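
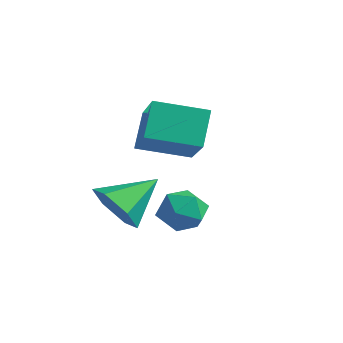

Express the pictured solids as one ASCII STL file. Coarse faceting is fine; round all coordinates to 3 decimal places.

solid 
facet normal -0.160 -0.845 -0.510
outer loop
vertex -1.757 1.538 -0.371
vertex -2.545 1.295 0.278
vertex -2.733 1.855 -0.59
endloop
endfacet
facet normal 0.367 0.773 -0.517
outer loop
vertex -1.757 1.538 -0.371
vertex -2.733 1.855 -0.59
vertex -2.255 2.825 1.202
endloop
endfacet
facet normal -0.161 -0.845 -0.510
outer loop
vertex -2.733 1.855 -0.59
vertex -2.545 1.295 0.278
vertex -3.522 1.613 0.06
endloop
endfacet
facet normal -0.500 0.810 -0.305
outer loop
vertex -2.733 1.855 -0.59
vertex -3.522 1.613 0.06
vertex -2.255 2.825 1.202
endloop
endfacet
facet normal -0.161 -0.845 -0.510
outer loop
vertex -3.522 1.613 0.06
vertex -2.545 1.295 0.278
vertex -3.334 1.053 0.928
endloop
endfacet
facet normal -0.795 0.416 0.441
outer loop
vertex -3.522 1.613 0.06
vertex -3.334 1.053 0.928
vertex -2.255 2.825 1.202
endloop
endfacet
facet normal -0.161 -0.845 -0.510
outer loop
vertex -3.334 1.053 0.928
vertex -2.545 1.295 0.278
vertex -2.357 0.735 1.146
endloop
endfacet
facet normal -0.222 -0.015 0.975
outer loop
vertex -3.334 1.053 0.928
vertex -2.357 0.735 1.146
vertex -2.255 2.825 1.202
endloop
endfacet
facet normal -0.160 -0.845 -0.510
outer loop
vertex -2.357 0.735 1.146
vertex -2.545 1.295 0.278
vertex -1.569 0.978 0.497
endloop
endfacet
facet normal 0.644 -0.052 0.763
outer loop
vertex -2.357 0.735 1.146
vertex -1.569 0.978 0.497
vertex -2.255 2.825 1.202
endloop
endfacet
facet normal -0.160 -0.845 -0.510
outer loop
vertex -1.569 0.978 0.497
vertex -2.545 1.295 0.278
vertex -1.757 1.538 -0.371
endloop
endfacet
facet normal 0.939 0.342 0.017
outer loop
vertex -1.569 0.978 0.497
vertex -1.757 1.538 -0.371
vertex -2.255 2.825 1.202
endloop
endfacet
facet normal -0.623 -0.747 0.231
outer loop
vertex -1.881 1.928 3.366
vertex -2.376 2.713 4.57
vertex -3.324 2.778 2.219
endloop
endfacet
facet normal 0.325 -0.516 -0.792
outer loop
vertex -2.164 4.167 1.79
vertex -1.881 1.928 3.366
vertex -3.324 2.778 2.219
endloop
endfacet
facet normal -0.623 -0.747 0.231
outer loop
vertex -3.324 2.778 2.219
vertex -2.376 2.713 4.57
vertex -3.819 3.563 3.423
endloop
endfacet
facet normal -0.711 0.419 -0.565
outer loop
vertex -3.819 3.563 3.423
vertex -2.164 4.167 1.79
vertex -3.324 2.778 2.219
endloop
endfacet
facet normal 0.711 -0.419 0.565
outer loop
vertex -1.881 1.928 3.366
vertex -1.216 4.102 4.141
vertex -2.376 2.713 4.57
endloop
endfacet
facet normal 0.325 -0.516 -0.792
outer loop
vertex -0.721 3.317 2.937
vertex -1.881 1.928 3.366
vertex -2.164 4.167 1.79
endloop
endfacet
facet normal 0.711 -0.419 0.565
outer loop
vertex -0.721 3.317 2.937
vertex -1.216 4.102 4.141
vertex -1.881 1.928 3.366
endloop
endfacet
facet normal -0.325 0.516 0.792
outer loop
vertex -2.376 2.713 4.57
vertex -1.216 4.102 4.141
vertex -3.819 3.563 3.423
endloop
endfacet
facet normal -0.711 0.419 -0.565
outer loop
vertex -2.659 4.952 2.994
vertex -2.164 4.167 1.79
vertex -3.819 3.563 3.423
endloop
endfacet
facet normal -0.325 0.516 0.792
outer loop
vertex -3.819 3.563 3.423
vertex -1.216 4.102 4.141
vertex -2.659 4.952 2.994
endloop
endfacet
facet normal 0.623 0.747 -0.231
outer loop
vertex -2.659 4.952 2.994
vertex -0.721 3.317 2.937
vertex -2.164 4.167 1.79
endloop
endfacet
facet normal 0.623 0.747 -0.231
outer loop
vertex -1.216 4.102 4.141
vertex -0.721 3.317 2.937
vertex -2.659 4.952 2.994
endloop
endfacet
facet normal -0.790 0.572 0.221
outer loop
vertex -0.317 2.356 0.734
vertex -0.712 1.664 1.115
vertex -0.193 2.195 1.593
endloop
endfacet
facet normal -0.191 0.959 0.207
outer loop
vertex -0.317 2.356 0.734
vertex -0.193 2.195 1.593
vertex 0.488 2.44 1.087
endloop
endfacet
facet normal 0.100 0.892 -0.441
outer loop
vertex -0.317 2.356 0.734
vertex 0.488 2.44 1.087
vertex 0.391 2.06 0.296
endloop
endfacet
facet normal -0.318 0.463 -0.827
outer loop
vertex -0.317 2.356 0.734
vertex 0.391 2.06 0.296
vertex -0.351 1.58 0.313
endloop
endfacet
facet normal -0.869 0.265 -0.419
outer loop
vertex -0.317 2.356 0.734
vertex -0.351 1.58 0.313
vertex -0.712 1.664 1.115
endloop
endfacet
facet normal 0.262 0.682 0.683
outer loop
vertex 0.488 2.44 1.087
vertex -0.193 2.195 1.593
vertex 0.591 1.8 1.687
endloop
endfacet
facet normal -0.707 0.056 0.705
outer loop
vertex -0.193 2.195 1.593
vertex -0.712 1.664 1.115
vertex -0.151 1.32 1.704
endloop
endfacet
facet normal -0.834 -0.443 -0.329
outer loop
vertex -0.712 1.664 1.115
vertex -0.351 1.58 0.313
vertex -0.248 0.94 0.913
endloop
endfacet
facet normal 0.057 -0.123 -0.991
outer loop
vertex -0.351 1.58 0.313
vertex 0.391 2.06 0.296
vertex 0.433 1.185 0.407
endloop
endfacet
facet normal 0.734 0.572 -0.365
outer loop
vertex 0.391 2.06 0.296
vertex 0.488 2.44 1.087
vertex 0.952 1.716 0.885
endloop
endfacet
facet normal 0.318 -0.463 0.827
outer loop
vertex 0.557 1.024 1.266
vertex 0.591 1.8 1.687
vertex -0.151 1.32 1.704
endloop
endfacet
facet normal -0.100 -0.892 0.441
outer loop
vertex 0.557 1.024 1.266
vertex -0.151 1.32 1.704
vertex -0.248 0.94 0.913
endloop
endfacet
facet normal 0.191 -0.959 -0.207
outer loop
vertex 0.557 1.024 1.266
vertex -0.248 0.94 0.913
vertex 0.433 1.185 0.407
endloop
endfacet
facet normal 0.790 -0.572 -0.221
outer loop
vertex 0.557 1.024 1.266
vertex 0.433 1.185 0.407
vertex 0.952 1.716 0.885
endloop
endfacet
facet normal 0.869 -0.265 0.419
outer loop
vertex 0.557 1.024 1.266
vertex 0.952 1.716 0.885
vertex 0.591 1.8 1.687
endloop
endfacet
facet normal -0.057 0.123 0.991
outer loop
vertex -0.151 1.32 1.704
vertex 0.591 1.8 1.687
vertex -0.193 2.195 1.593
endloop
endfacet
facet normal -0.734 -0.572 0.365
outer loop
vertex -0.248 0.94 0.913
vertex -0.151 1.32 1.704
vertex -0.712 1.664 1.115
endloop
endfacet
facet normal -0.262 -0.682 -0.683
outer loop
vertex 0.433 1.185 0.407
vertex -0.248 0.94 0.913
vertex -0.351 1.58 0.313
endloop
endfacet
facet normal 0.707 -0.056 -0.705
outer loop
vertex 0.952 1.716 0.885
vertex 0.433 1.185 0.407
vertex 0.391 2.06 0.296
endloop
endfacet
facet normal 0.834 0.443 0.329
outer loop
vertex 0.591 1.8 1.687
vertex 0.952 1.716 0.885
vertex 0.488 2.44 1.087
endloop
endfacet

endsolid


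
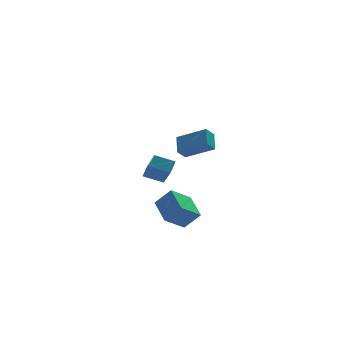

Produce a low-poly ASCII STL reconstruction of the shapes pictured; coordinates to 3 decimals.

solid 
facet normal -0.858 0.380 0.345
outer loop
vertex -3.31 2.805 -2.552
vertex -2.854 3.348 -2.015
vertex -3.271 4.223 -4.018
endloop
endfacet
facet normal -0.512 -0.610 -0.604
outer loop
vertex -2.206 3.752 -4.445
vertex -3.31 2.805 -2.552
vertex -3.271 4.223 -4.018
endloop
endfacet
facet normal -0.858 0.380 0.345
outer loop
vertex -3.271 4.223 -4.018
vertex -2.854 3.348 -2.015
vertex -2.814 4.766 -3.48
endloop
endfacet
facet normal 0.019 0.695 -0.718
outer loop
vertex -2.814 4.766 -3.48
vertex -2.206 3.752 -4.445
vertex -3.271 4.223 -4.018
endloop
endfacet
facet normal -0.019 -0.695 0.719
outer loop
vertex -3.31 2.805 -2.552
vertex -1.789 2.877 -2.442
vertex -2.854 3.348 -2.015
endloop
endfacet
facet normal -0.513 -0.610 -0.604
outer loop
vertex -2.246 2.334 -2.98
vertex -3.31 2.805 -2.552
vertex -2.206 3.752 -4.445
endloop
endfacet
facet normal -0.019 -0.696 0.718
outer loop
vertex -2.246 2.334 -2.98
vertex -1.789 2.877 -2.442
vertex -3.31 2.805 -2.552
endloop
endfacet
facet normal 0.512 0.610 0.605
outer loop
vertex -2.854 3.348 -2.015
vertex -1.789 2.877 -2.442
vertex -2.814 4.766 -3.48
endloop
endfacet
facet normal 0.019 0.695 -0.719
outer loop
vertex -1.75 4.295 -3.908
vertex -2.206 3.752 -4.445
vertex -2.814 4.766 -3.48
endloop
endfacet
facet normal 0.513 0.610 0.604
outer loop
vertex -2.814 4.766 -3.48
vertex -1.789 2.877 -2.442
vertex -1.75 4.295 -3.908
endloop
endfacet
facet normal 0.858 -0.380 -0.345
outer loop
vertex -1.75 4.295 -3.908
vertex -2.246 2.334 -2.98
vertex -2.206 3.752 -4.445
endloop
endfacet
facet normal 0.858 -0.380 -0.345
outer loop
vertex -1.789 2.877 -2.442
vertex -2.246 2.334 -2.98
vertex -1.75 4.295 -3.908
endloop
endfacet
facet normal -0.642 -0.288 0.711
outer loop
vertex -1.362 -1.295 0.828
vertex -1.103 -0.348 1.445
vertex -2.697 -0.385 -0.009
endloop
endfacet
facet normal -0.223 -0.817 -0.532
outer loop
vertex -2.177 -0.152 -0.585
vertex -1.362 -1.295 0.828
vertex -2.697 -0.385 -0.009
endloop
endfacet
facet normal -0.642 -0.287 0.711
outer loop
vertex -2.697 -0.385 -0.009
vertex -1.103 -0.348 1.445
vertex -2.438 0.563 0.608
endloop
endfacet
facet normal -0.734 0.500 -0.460
outer loop
vertex -2.438 0.563 0.608
vertex -2.177 -0.152 -0.585
vertex -2.697 -0.385 -0.009
endloop
endfacet
facet normal 0.734 -0.500 0.460
outer loop
vertex -1.362 -1.295 0.828
vertex -0.583 -0.115 0.869
vertex -1.103 -0.348 1.445
endloop
endfacet
facet normal -0.224 -0.817 -0.531
outer loop
vertex -0.842 -1.063 0.252
vertex -1.362 -1.295 0.828
vertex -2.177 -0.152 -0.585
endloop
endfacet
facet normal 0.733 -0.500 0.461
outer loop
vertex -0.842 -1.063 0.252
vertex -0.583 -0.115 0.869
vertex -1.362 -1.295 0.828
endloop
endfacet
facet normal 0.224 0.817 0.532
outer loop
vertex -1.103 -0.348 1.445
vertex -0.583 -0.115 0.869
vertex -2.438 0.563 0.608
endloop
endfacet
facet normal -0.733 0.500 -0.460
outer loop
vertex -1.918 0.795 0.032
vertex -2.177 -0.152 -0.585
vertex -2.438 0.563 0.608
endloop
endfacet
facet normal 0.224 0.817 0.531
outer loop
vertex -2.438 0.563 0.608
vertex -0.583 -0.115 0.869
vertex -1.918 0.795 0.032
endloop
endfacet
facet normal 0.642 0.288 -0.711
outer loop
vertex -1.918 0.795 0.032
vertex -0.842 -1.063 0.252
vertex -2.177 -0.152 -0.585
endloop
endfacet
facet normal 0.642 0.287 -0.711
outer loop
vertex -0.583 -0.115 0.869
vertex -0.842 -1.063 0.252
vertex -1.918 0.795 0.032
endloop
endfacet
facet normal -0.767 -0.233 0.598
outer loop
vertex -3.625 -4.104 -2.122
vertex -3.693 -2.578 -1.614
vertex -4.425 -3.834 -3.043
endloop
endfacet
facet normal 0.043 -0.948 -0.315
outer loop
vertex -3.267 -3.482 -3.946
vertex -3.625 -4.104 -2.122
vertex -4.425 -3.834 -3.043
endloop
endfacet
facet normal -0.767 -0.233 0.598
outer loop
vertex -4.425 -3.834 -3.043
vertex -3.693 -2.578 -1.614
vertex -4.493 -2.308 -2.535
endloop
endfacet
facet normal -0.640 0.217 -0.737
outer loop
vertex -4.493 -2.308 -2.535
vertex -3.267 -3.482 -3.946
vertex -4.425 -3.834 -3.043
endloop
endfacet
facet normal 0.640 -0.217 0.737
outer loop
vertex -3.625 -4.104 -2.122
vertex -2.535 -2.226 -2.517
vertex -3.693 -2.578 -1.614
endloop
endfacet
facet normal 0.043 -0.948 -0.315
outer loop
vertex -2.467 -3.752 -3.025
vertex -3.625 -4.104 -2.122
vertex -3.267 -3.482 -3.946
endloop
endfacet
facet normal 0.640 -0.217 0.737
outer loop
vertex -2.467 -3.752 -3.025
vertex -2.535 -2.226 -2.517
vertex -3.625 -4.104 -2.122
endloop
endfacet
facet normal -0.043 0.948 0.315
outer loop
vertex -3.693 -2.578 -1.614
vertex -2.535 -2.226 -2.517
vertex -4.493 -2.308 -2.535
endloop
endfacet
facet normal -0.640 0.217 -0.737
outer loop
vertex -3.335 -1.956 -3.438
vertex -3.267 -3.482 -3.946
vertex -4.493 -2.308 -2.535
endloop
endfacet
facet normal -0.043 0.948 0.315
outer loop
vertex -4.493 -2.308 -2.535
vertex -2.535 -2.226 -2.517
vertex -3.335 -1.956 -3.438
endloop
endfacet
facet normal 0.767 0.233 -0.598
outer loop
vertex -3.335 -1.956 -3.438
vertex -2.467 -3.752 -3.025
vertex -3.267 -3.482 -3.946
endloop
endfacet
facet normal 0.767 0.233 -0.598
outer loop
vertex -2.535 -2.226 -2.517
vertex -2.467 -3.752 -3.025
vertex -3.335 -1.956 -3.438
endloop
endfacet

endsolid


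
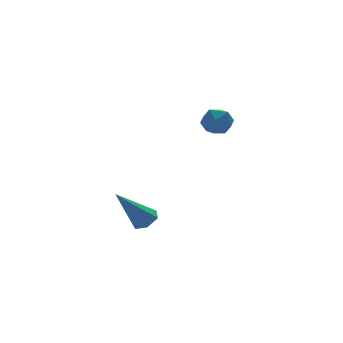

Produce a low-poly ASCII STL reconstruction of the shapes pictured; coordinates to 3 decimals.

solid 
facet normal 0.620 -0.006 -0.784
outer loop
vertex -1.576 -3.236 -2.083
vertex -2.075 -3.307 -2.477
vertex -1.872 -2.721 -2.321
endloop
endfacet
facet normal 0.455 0.576 0.679
outer loop
vertex -1.576 -3.236 -2.083
vertex -1.872 -2.721 -2.321
vertex -3.385 -3.293 -0.823
endloop
endfacet
facet normal 0.620 -0.006 -0.784
outer loop
vertex -1.872 -2.721 -2.321
vertex -2.075 -3.307 -2.477
vertex -2.371 -2.792 -2.715
endloop
endfacet
facet normal -0.238 0.963 0.128
outer loop
vertex -1.872 -2.721 -2.321
vertex -2.371 -2.792 -2.715
vertex -3.385 -3.293 -0.823
endloop
endfacet
facet normal 0.621 -0.005 -0.784
outer loop
vertex -2.371 -2.792 -2.715
vertex -2.075 -3.307 -2.477
vertex -2.574 -3.378 -2.872
endloop
endfacet
facet normal -0.851 0.389 -0.353
outer loop
vertex -2.371 -2.792 -2.715
vertex -2.574 -3.378 -2.872
vertex -3.385 -3.293 -0.823
endloop
endfacet
facet normal 0.621 -0.008 -0.784
outer loop
vertex -2.574 -3.378 -2.872
vertex -2.075 -3.307 -2.477
vertex -2.279 -3.893 -2.633
endloop
endfacet
facet normal -0.771 -0.572 -0.281
outer loop
vertex -2.574 -3.378 -2.872
vertex -2.279 -3.893 -2.633
vertex -3.385 -3.293 -0.823
endloop
endfacet
facet normal 0.620 -0.007 -0.784
outer loop
vertex -2.279 -3.893 -2.633
vertex -2.075 -3.307 -2.477
vertex -1.78 -3.822 -2.239
endloop
endfacet
facet normal -0.077 -0.960 0.271
outer loop
vertex -2.279 -3.893 -2.633
vertex -1.78 -3.822 -2.239
vertex -3.385 -3.293 -0.823
endloop
endfacet
facet normal 0.620 -0.007 -0.784
outer loop
vertex -1.78 -3.822 -2.239
vertex -2.075 -3.307 -2.477
vertex -1.576 -3.236 -2.083
endloop
endfacet
facet normal 0.535 -0.386 0.751
outer loop
vertex -1.78 -3.822 -2.239
vertex -1.576 -3.236 -2.083
vertex -3.385 -3.293 -0.823
endloop
endfacet
facet normal 0.226 0.137 0.964
outer loop
vertex 3.193 0.579 1.684
vertex 2.48 0.236 1.9
vertex 3.149 -0.23 1.809
endloop
endfacet
facet normal 0.818 0.044 0.574
outer loop
vertex 3.193 0.579 1.684
vertex 3.149 -0.23 1.809
vertex 3.578 0.064 1.175
endloop
endfacet
facet normal 0.832 0.551 0.072
outer loop
vertex 3.193 0.579 1.684
vertex 3.578 0.064 1.175
vertex 3.175 0.712 0.874
endloop
endfacet
facet normal 0.249 0.956 0.152
outer loop
vertex 3.193 0.579 1.684
vertex 3.175 0.712 0.874
vertex 2.496 0.818 1.323
endloop
endfacet
facet normal -0.124 0.700 0.703
outer loop
vertex 3.193 0.579 1.684
vertex 2.496 0.818 1.323
vertex 2.48 0.236 1.9
endloop
endfacet
facet normal 0.770 -0.588 0.248
outer loop
vertex 3.578 0.064 1.175
vertex 3.149 -0.23 1.809
vertex 3.104 -0.598 1.077
endloop
endfacet
facet normal -0.185 -0.438 0.880
outer loop
vertex 3.149 -0.23 1.809
vertex 2.48 0.236 1.9
vertex 2.425 -0.492 1.526
endloop
endfacet
facet normal -0.754 0.473 0.456
outer loop
vertex 2.48 0.236 1.9
vertex 2.496 0.818 1.323
vertex 2.022 0.156 1.225
endloop
endfacet
facet normal -0.150 0.887 -0.437
outer loop
vertex 2.496 0.818 1.323
vertex 3.175 0.712 0.874
vertex 2.451 0.45 0.591
endloop
endfacet
facet normal 0.792 0.230 -0.565
outer loop
vertex 3.175 0.712 0.874
vertex 3.578 0.064 1.175
vertex 3.12 -0.016 0.5
endloop
endfacet
facet normal -0.249 -0.956 -0.152
outer loop
vertex 2.407 -0.359 0.716
vertex 3.104 -0.598 1.077
vertex 2.425 -0.492 1.526
endloop
endfacet
facet normal -0.832 -0.551 -0.072
outer loop
vertex 2.407 -0.359 0.716
vertex 2.425 -0.492 1.526
vertex 2.022 0.156 1.225
endloop
endfacet
facet normal -0.818 -0.044 -0.574
outer loop
vertex 2.407 -0.359 0.716
vertex 2.022 0.156 1.225
vertex 2.451 0.45 0.591
endloop
endfacet
facet normal -0.226 -0.137 -0.964
outer loop
vertex 2.407 -0.359 0.716
vertex 2.451 0.45 0.591
vertex 3.12 -0.016 0.5
endloop
endfacet
facet normal 0.124 -0.700 -0.703
outer loop
vertex 2.407 -0.359 0.716
vertex 3.12 -0.016 0.5
vertex 3.104 -0.598 1.077
endloop
endfacet
facet normal 0.150 -0.887 0.437
outer loop
vertex 2.425 -0.492 1.526
vertex 3.104 -0.598 1.077
vertex 3.149 -0.23 1.809
endloop
endfacet
facet normal -0.792 -0.230 0.565
outer loop
vertex 2.022 0.156 1.225
vertex 2.425 -0.492 1.526
vertex 2.48 0.236 1.9
endloop
endfacet
facet normal -0.770 0.588 -0.248
outer loop
vertex 2.451 0.45 0.591
vertex 2.022 0.156 1.225
vertex 2.496 0.818 1.323
endloop
endfacet
facet normal 0.185 0.438 -0.880
outer loop
vertex 3.12 -0.016 0.5
vertex 2.451 0.45 0.591
vertex 3.175 0.712 0.874
endloop
endfacet
facet normal 0.754 -0.473 -0.456
outer loop
vertex 3.104 -0.598 1.077
vertex 3.12 -0.016 0.5
vertex 3.578 0.064 1.175
endloop
endfacet

endsolid


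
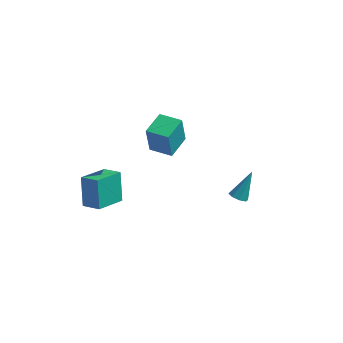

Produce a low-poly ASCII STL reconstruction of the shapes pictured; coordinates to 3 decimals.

solid 
facet normal -0.897 0.295 -0.328
outer loop
vertex -5.068 -1.92 2.251
vertex -4.317 -0.323 1.634
vertex -4.722 -2.729 0.578
endloop
endfacet
facet normal -0.402 -0.854 0.330
outer loop
vertex -3.663 -3.077 0.966
vertex -5.068 -1.92 2.251
vertex -4.722 -2.729 0.578
endloop
endfacet
facet normal -0.897 0.295 -0.329
outer loop
vertex -4.722 -2.729 0.578
vertex -4.317 -0.323 1.634
vertex -3.97 -1.132 -0.039
endloop
endfacet
facet normal 0.183 -0.428 -0.885
outer loop
vertex -3.97 -1.132 -0.039
vertex -3.663 -3.077 0.966
vertex -4.722 -2.729 0.578
endloop
endfacet
facet normal -0.184 0.428 0.885
outer loop
vertex -5.068 -1.92 2.251
vertex -3.258 -0.671 2.022
vertex -4.317 -0.323 1.634
endloop
endfacet
facet normal -0.402 -0.854 0.330
outer loop
vertex -4.01 -2.268 2.639
vertex -5.068 -1.92 2.251
vertex -3.663 -3.077 0.966
endloop
endfacet
facet normal -0.184 0.428 0.885
outer loop
vertex -4.01 -2.268 2.639
vertex -3.258 -0.671 2.022
vertex -5.068 -1.92 2.251
endloop
endfacet
facet normal 0.402 0.854 -0.330
outer loop
vertex -4.317 -0.323 1.634
vertex -3.258 -0.671 2.022
vertex -3.97 -1.132 -0.039
endloop
endfacet
facet normal 0.184 -0.428 -0.885
outer loop
vertex -2.912 -1.48 0.349
vertex -3.663 -3.077 0.966
vertex -3.97 -1.132 -0.039
endloop
endfacet
facet normal 0.402 0.854 -0.330
outer loop
vertex -3.97 -1.132 -0.039
vertex -3.258 -0.671 2.022
vertex -2.912 -1.48 0.349
endloop
endfacet
facet normal 0.897 -0.295 0.329
outer loop
vertex -2.912 -1.48 0.349
vertex -4.01 -2.268 2.639
vertex -3.663 -3.077 0.966
endloop
endfacet
facet normal 0.897 -0.296 0.328
outer loop
vertex -3.258 -0.671 2.022
vertex -4.01 -2.268 2.639
vertex -2.912 -1.48 0.349
endloop
endfacet
facet normal -0.268 -0.513 -0.815
outer loop
vertex 4.03 -1.669 2.659
vertex 3.54 -1.399 2.65
vertex 4.046 -1.309 2.427
endloop
endfacet
facet normal 0.999 -0.026 0.028
outer loop
vertex 4.03 -1.669 2.659
vertex 4.046 -1.309 2.427
vertex 4.02 -0.481 4.11
endloop
endfacet
facet normal -0.268 -0.513 -0.815
outer loop
vertex 4.046 -1.309 2.427
vertex 3.54 -1.399 2.65
vertex 3.765 -1.002 2.326
endloop
endfacet
facet normal 0.752 0.596 -0.282
outer loop
vertex 4.046 -1.309 2.427
vertex 3.765 -1.002 2.326
vertex 4.02 -0.481 4.11
endloop
endfacet
facet normal -0.269 -0.513 -0.815
outer loop
vertex 3.765 -1.002 2.326
vertex 3.54 -1.399 2.65
vertex 3.353 -0.927 2.415
endloop
endfacet
facet normal 0.110 0.950 -0.293
outer loop
vertex 3.765 -1.002 2.326
vertex 3.353 -0.927 2.415
vertex 4.02 -0.481 4.11
endloop
endfacet
facet normal -0.267 -0.512 -0.816
outer loop
vertex 3.353 -0.927 2.415
vertex 3.54 -1.399 2.65
vertex 3.05 -1.129 2.641
endloop
endfacet
facet normal -0.555 0.832 -0.001
outer loop
vertex 3.353 -0.927 2.415
vertex 3.05 -1.129 2.641
vertex 4.02 -0.481 4.11
endloop
endfacet
facet normal -0.268 -0.513 -0.815
outer loop
vertex 3.05 -1.129 2.641
vertex 3.54 -1.399 2.65
vertex 3.034 -1.489 2.873
endloop
endfacet
facet normal -0.850 0.311 0.424
outer loop
vertex 3.05 -1.129 2.641
vertex 3.034 -1.489 2.873
vertex 4.02 -0.481 4.11
endloop
endfacet
facet normal -0.268 -0.512 -0.816
outer loop
vertex 3.034 -1.489 2.873
vertex 3.54 -1.399 2.65
vertex 3.315 -1.797 2.974
endloop
endfacet
facet normal -0.604 -0.310 0.734
outer loop
vertex 3.034 -1.489 2.873
vertex 3.315 -1.797 2.974
vertex 4.02 -0.481 4.11
endloop
endfacet
facet normal -0.266 -0.514 -0.816
outer loop
vertex 3.315 -1.797 2.974
vertex 3.54 -1.399 2.65
vertex 3.728 -1.871 2.886
endloop
endfacet
facet normal 0.040 -0.665 0.746
outer loop
vertex 3.315 -1.797 2.974
vertex 3.728 -1.871 2.886
vertex 4.02 -0.481 4.11
endloop
endfacet
facet normal -0.268 -0.514 -0.815
outer loop
vertex 3.728 -1.871 2.886
vertex 3.54 -1.399 2.65
vertex 4.03 -1.669 2.659
endloop
endfacet
facet normal 0.705 -0.546 0.452
outer loop
vertex 3.728 -1.871 2.886
vertex 4.03 -1.669 2.659
vertex 4.02 -0.481 4.11
endloop
endfacet
facet normal -0.977 0.200 -0.068
outer loop
vertex -2.869 2.636 2.686
vertex -2.559 4.207 2.853
vertex -2.709 2.797 0.87
endloop
endfacet
facet normal -0.192 -0.976 -0.103
outer loop
vertex -1.321 2.513 0.967
vertex -2.869 2.636 2.686
vertex -2.709 2.797 0.87
endloop
endfacet
facet normal -0.977 0.200 -0.068
outer loop
vertex -2.709 2.797 0.87
vertex -2.559 4.207 2.853
vertex -2.399 4.368 1.037
endloop
endfacet
facet normal 0.087 0.088 -0.992
outer loop
vertex -2.399 4.368 1.037
vertex -1.321 2.513 0.967
vertex -2.709 2.797 0.87
endloop
endfacet
facet normal -0.087 -0.088 0.992
outer loop
vertex -2.869 2.636 2.686
vertex -1.171 3.923 2.95
vertex -2.559 4.207 2.853
endloop
endfacet
facet normal -0.192 -0.976 -0.103
outer loop
vertex -1.481 2.352 2.783
vertex -2.869 2.636 2.686
vertex -1.321 2.513 0.967
endloop
endfacet
facet normal -0.087 -0.088 0.992
outer loop
vertex -1.481 2.352 2.783
vertex -1.171 3.923 2.95
vertex -2.869 2.636 2.686
endloop
endfacet
facet normal 0.192 0.976 0.103
outer loop
vertex -2.559 4.207 2.853
vertex -1.171 3.923 2.95
vertex -2.399 4.368 1.037
endloop
endfacet
facet normal 0.087 0.088 -0.992
outer loop
vertex -1.011 4.084 1.134
vertex -1.321 2.513 0.967
vertex -2.399 4.368 1.037
endloop
endfacet
facet normal 0.192 0.976 0.103
outer loop
vertex -2.399 4.368 1.037
vertex -1.171 3.923 2.95
vertex -1.011 4.084 1.134
endloop
endfacet
facet normal 0.977 -0.200 0.068
outer loop
vertex -1.011 4.084 1.134
vertex -1.481 2.352 2.783
vertex -1.321 2.513 0.967
endloop
endfacet
facet normal 0.977 -0.200 0.068
outer loop
vertex -1.171 3.923 2.95
vertex -1.481 2.352 2.783
vertex -1.011 4.084 1.134
endloop
endfacet

endsolid


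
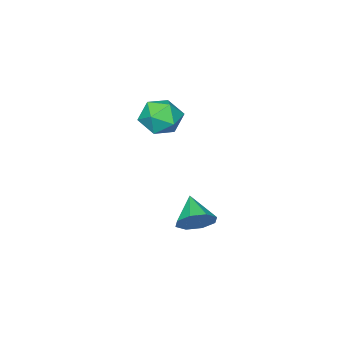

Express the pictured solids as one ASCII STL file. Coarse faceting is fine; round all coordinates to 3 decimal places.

solid 
facet normal 0.478 0.700 -0.531
outer loop
vertex 0.572 -0.624 -2.079
vertex 0.021 -0.029 -1.79
vertex 0.777 -0.341 -1.521
endloop
endfacet
facet normal 0.486 -0.838 0.246
outer loop
vertex 0.572 -0.624 -2.079
vertex 0.777 -0.341 -1.521
vertex -0.661 -1.031 -1.03
endloop
endfacet
facet normal 0.478 0.700 -0.531
outer loop
vertex 0.777 -0.341 -1.521
vertex 0.021 -0.029 -1.79
vertex 0.539 0.125 -1.121
endloop
endfacet
facet normal 0.468 -0.425 0.774
outer loop
vertex 0.777 -0.341 -1.521
vertex 0.539 0.125 -1.121
vertex -0.661 -1.031 -1.03
endloop
endfacet
facet normal 0.477 0.700 -0.531
outer loop
vertex 0.539 0.125 -1.121
vertex 0.021 -0.029 -1.79
vertex -0.001 0.5 -1.112
endloop
endfacet
facet normal 0.041 0.036 0.999
outer loop
vertex 0.539 0.125 -1.121
vertex -0.001 0.5 -1.112
vertex -0.661 -1.031 -1.03
endloop
endfacet
facet normal 0.477 0.701 -0.531
outer loop
vertex -0.001 0.5 -1.112
vertex 0.021 -0.029 -1.79
vertex -0.529 0.565 -1.5
endloop
endfacet
facet normal -0.546 0.278 0.790
outer loop
vertex -0.001 0.5 -1.112
vertex -0.529 0.565 -1.5
vertex -0.661 -1.031 -1.03
endloop
endfacet
facet normal 0.477 0.701 -0.531
outer loop
vertex -0.529 0.565 -1.5
vertex 0.021 -0.029 -1.79
vertex -0.734 0.282 -2.058
endloop
endfacet
facet normal -0.950 0.158 0.269
outer loop
vertex -0.529 0.565 -1.5
vertex -0.734 0.282 -2.058
vertex -0.661 -1.031 -1.03
endloop
endfacet
facet normal 0.477 0.701 -0.531
outer loop
vertex -0.734 0.282 -2.058
vertex 0.021 -0.029 -1.79
vertex -0.497 -0.183 -2.459
endloop
endfacet
facet normal -0.933 -0.253 -0.257
outer loop
vertex -0.734 0.282 -2.058
vertex -0.497 -0.183 -2.459
vertex -0.661 -1.031 -1.03
endloop
endfacet
facet normal 0.477 0.700 -0.531
outer loop
vertex -0.497 -0.183 -2.459
vertex 0.021 -0.029 -1.79
vertex 0.044 -0.558 -2.467
endloop
endfacet
facet normal -0.504 -0.716 -0.483
outer loop
vertex -0.497 -0.183 -2.459
vertex 0.044 -0.558 -2.467
vertex -0.661 -1.031 -1.03
endloop
endfacet
facet normal 0.478 0.700 -0.531
outer loop
vertex 0.044 -0.558 -2.467
vertex 0.021 -0.029 -1.79
vertex 0.572 -0.624 -2.079
endloop
endfacet
facet normal 0.082 -0.958 -0.275
outer loop
vertex 0.044 -0.558 -2.467
vertex 0.572 -0.624 -2.079
vertex -0.661 -1.031 -1.03
endloop
endfacet
facet normal 0.414 0.705 0.575
outer loop
vertex 0.042 -1.213 3.297
vertex -0.237 -1.702 4.097
vertex 0.634 -1.883 3.692
endloop
endfacet
facet normal 0.762 0.646 -0.045
outer loop
vertex 0.042 -1.213 3.297
vertex 0.634 -1.883 3.692
vertex 0.532 -1.831 2.721
endloop
endfacet
facet normal 0.294 0.766 -0.572
outer loop
vertex 0.042 -1.213 3.297
vertex 0.532 -1.831 2.721
vertex -0.402 -1.618 2.526
endloop
endfacet
facet normal -0.341 0.899 -0.275
outer loop
vertex 0.042 -1.213 3.297
vertex -0.402 -1.618 2.526
vertex -0.877 -1.538 3.376
endloop
endfacet
facet normal -0.267 0.861 0.433
outer loop
vertex 0.042 -1.213 3.297
vertex -0.877 -1.538 3.376
vertex -0.237 -1.702 4.097
endloop
endfacet
facet normal 0.994 -0.025 -0.106
outer loop
vertex 0.532 -1.831 2.721
vertex 0.634 -1.883 3.692
vertex 0.557 -2.702 3.164
endloop
endfacet
facet normal 0.432 0.069 0.899
outer loop
vertex 0.634 -1.883 3.692
vertex -0.237 -1.702 4.097
vertex 0.082 -2.622 4.014
endloop
endfacet
facet normal -0.671 0.321 0.669
outer loop
vertex -0.237 -1.702 4.097
vertex -0.877 -1.538 3.376
vertex -0.852 -2.409 3.819
endloop
endfacet
facet normal -0.791 0.382 -0.478
outer loop
vertex -0.877 -1.538 3.376
vertex -0.402 -1.618 2.526
vertex -0.954 -2.357 2.848
endloop
endfacet
facet normal 0.238 0.169 -0.956
outer loop
vertex -0.402 -1.618 2.526
vertex 0.532 -1.831 2.721
vertex -0.083 -2.538 2.443
endloop
endfacet
facet normal 0.341 -0.899 0.275
outer loop
vertex -0.362 -3.027 3.243
vertex 0.557 -2.702 3.164
vertex 0.082 -2.622 4.014
endloop
endfacet
facet normal -0.294 -0.766 0.572
outer loop
vertex -0.362 -3.027 3.243
vertex 0.082 -2.622 4.014
vertex -0.852 -2.409 3.819
endloop
endfacet
facet normal -0.762 -0.646 0.045
outer loop
vertex -0.362 -3.027 3.243
vertex -0.852 -2.409 3.819
vertex -0.954 -2.357 2.848
endloop
endfacet
facet normal -0.414 -0.705 -0.575
outer loop
vertex -0.362 -3.027 3.243
vertex -0.954 -2.357 2.848
vertex -0.083 -2.538 2.443
endloop
endfacet
facet normal 0.267 -0.861 -0.433
outer loop
vertex -0.362 -3.027 3.243
vertex -0.083 -2.538 2.443
vertex 0.557 -2.702 3.164
endloop
endfacet
facet normal 0.791 -0.382 0.478
outer loop
vertex 0.082 -2.622 4.014
vertex 0.557 -2.702 3.164
vertex 0.634 -1.883 3.692
endloop
endfacet
facet normal -0.238 -0.169 0.956
outer loop
vertex -0.852 -2.409 3.819
vertex 0.082 -2.622 4.014
vertex -0.237 -1.702 4.097
endloop
endfacet
facet normal -0.994 0.025 0.106
outer loop
vertex -0.954 -2.357 2.848
vertex -0.852 -2.409 3.819
vertex -0.877 -1.538 3.376
endloop
endfacet
facet normal -0.432 -0.069 -0.899
outer loop
vertex -0.083 -2.538 2.443
vertex -0.954 -2.357 2.848
vertex -0.402 -1.618 2.526
endloop
endfacet
facet normal 0.671 -0.321 -0.669
outer loop
vertex 0.557 -2.702 3.164
vertex -0.083 -2.538 2.443
vertex 0.532 -1.831 2.721
endloop
endfacet

endsolid


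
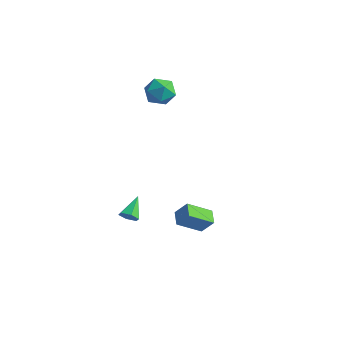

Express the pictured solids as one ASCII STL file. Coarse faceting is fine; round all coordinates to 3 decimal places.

solid 
facet normal 0.275 -0.816 -0.508
outer loop
vertex -0.673 -3.04 -3.576
vertex -0.999 -2.877 -4.014
vertex -0.454 -2.71 -3.987
endloop
endfacet
facet normal 0.739 0.275 0.615
outer loop
vertex -0.673 -3.04 -3.576
vertex -0.454 -2.71 -3.987
vertex -1.381 -1.743 -3.306
endloop
endfacet
facet normal 0.275 -0.815 -0.511
outer loop
vertex -0.454 -2.71 -3.987
vertex -0.999 -2.877 -4.014
vertex -0.78 -2.546 -4.424
endloop
endfacet
facet normal 0.636 0.747 -0.194
outer loop
vertex -0.454 -2.71 -3.987
vertex -0.78 -2.546 -4.424
vertex -1.381 -1.743 -3.306
endloop
endfacet
facet normal 0.276 -0.815 -0.510
outer loop
vertex -0.78 -2.546 -4.424
vertex -0.999 -2.877 -4.014
vertex -1.325 -2.713 -4.452
endloop
endfacet
facet normal -0.195 0.744 -0.639
outer loop
vertex -0.78 -2.546 -4.424
vertex -1.325 -2.713 -4.452
vertex -1.381 -1.743 -3.306
endloop
endfacet
facet normal 0.275 -0.815 -0.510
outer loop
vertex -1.325 -2.713 -4.452
vertex -0.999 -2.877 -4.014
vertex -1.543 -3.043 -4.042
endloop
endfacet
facet normal -0.923 0.270 -0.274
outer loop
vertex -1.325 -2.713 -4.452
vertex -1.543 -3.043 -4.042
vertex -1.381 -1.743 -3.306
endloop
endfacet
facet normal 0.275 -0.815 -0.510
outer loop
vertex -1.543 -3.043 -4.042
vertex -0.999 -2.877 -4.014
vertex -1.217 -3.207 -3.604
endloop
endfacet
facet normal -0.820 -0.201 0.535
outer loop
vertex -1.543 -3.043 -4.042
vertex -1.217 -3.207 -3.604
vertex -1.381 -1.743 -3.306
endloop
endfacet
facet normal 0.276 -0.815 -0.509
outer loop
vertex -1.217 -3.207 -3.604
vertex -0.999 -2.877 -4.014
vertex -0.673 -3.04 -3.576
endloop
endfacet
facet normal 0.010 -0.198 0.980
outer loop
vertex -1.217 -3.207 -3.604
vertex -0.673 -3.04 -3.576
vertex -1.381 -1.743 -3.306
endloop
endfacet
facet normal -0.923 0.276 -0.268
outer loop
vertex -3.727 2.274 1.043
vertex -4.08 1.796 1.767
vertex -3.841 2.695 1.871
endloop
endfacet
facet normal -0.445 0.772 -0.454
outer loop
vertex -3.727 2.274 1.043
vertex -3.841 2.695 1.871
vertex -3.065 2.848 1.371
endloop
endfacet
facet normal 0.035 0.465 -0.885
outer loop
vertex -3.727 2.274 1.043
vertex -3.065 2.848 1.371
vertex -2.824 2.044 0.958
endloop
endfacet
facet normal -0.147 -0.221 -0.964
outer loop
vertex -3.727 2.274 1.043
vertex -2.824 2.044 0.958
vertex -3.451 1.394 1.203
endloop
endfacet
facet normal -0.739 -0.338 -0.583
outer loop
vertex -3.727 2.274 1.043
vertex -3.451 1.394 1.203
vertex -4.08 1.796 1.767
endloop
endfacet
facet normal -0.106 0.985 0.136
outer loop
vertex -3.065 2.848 1.371
vertex -3.841 2.695 1.871
vertex -3.009 2.726 2.297
endloop
endfacet
facet normal -0.880 0.183 0.438
outer loop
vertex -3.841 2.695 1.871
vertex -4.08 1.796 1.767
vertex -3.636 2.076 2.542
endloop
endfacet
facet normal -0.582 -0.810 -0.072
outer loop
vertex -4.08 1.796 1.767
vertex -3.451 1.394 1.203
vertex -3.395 1.272 2.129
endloop
endfacet
facet normal 0.375 -0.621 -0.688
outer loop
vertex -3.451 1.394 1.203
vertex -2.824 2.044 0.958
vertex -2.619 1.425 1.629
endloop
endfacet
facet normal 0.669 0.488 -0.560
outer loop
vertex -2.824 2.044 0.958
vertex -3.065 2.848 1.371
vertex -2.38 2.324 1.733
endloop
endfacet
facet normal 0.147 0.221 0.964
outer loop
vertex -2.733 1.846 2.457
vertex -3.009 2.726 2.297
vertex -3.636 2.076 2.542
endloop
endfacet
facet normal -0.035 -0.465 0.885
outer loop
vertex -2.733 1.846 2.457
vertex -3.636 2.076 2.542
vertex -3.395 1.272 2.129
endloop
endfacet
facet normal 0.445 -0.772 0.454
outer loop
vertex -2.733 1.846 2.457
vertex -3.395 1.272 2.129
vertex -2.619 1.425 1.629
endloop
endfacet
facet normal 0.923 -0.276 0.268
outer loop
vertex -2.733 1.846 2.457
vertex -2.619 1.425 1.629
vertex -2.38 2.324 1.733
endloop
endfacet
facet normal 0.739 0.338 0.583
outer loop
vertex -2.733 1.846 2.457
vertex -2.38 2.324 1.733
vertex -3.009 2.726 2.297
endloop
endfacet
facet normal -0.375 0.621 0.688
outer loop
vertex -3.636 2.076 2.542
vertex -3.009 2.726 2.297
vertex -3.841 2.695 1.871
endloop
endfacet
facet normal -0.669 -0.488 0.560
outer loop
vertex -3.395 1.272 2.129
vertex -3.636 2.076 2.542
vertex -4.08 1.796 1.767
endloop
endfacet
facet normal 0.106 -0.985 -0.136
outer loop
vertex -2.619 1.425 1.629
vertex -3.395 1.272 2.129
vertex -3.451 1.394 1.203
endloop
endfacet
facet normal 0.880 -0.183 -0.438
outer loop
vertex -2.38 2.324 1.733
vertex -2.619 1.425 1.629
vertex -2.824 2.044 0.958
endloop
endfacet
facet normal 0.582 0.810 0.072
outer loop
vertex -3.009 2.726 2.297
vertex -2.38 2.324 1.733
vertex -3.065 2.848 1.371
endloop
endfacet
facet normal -0.706 0.657 0.265
outer loop
vertex 3.031 -3.08 -0.622
vertex 3.708 -2.013 -1.467
vertex 2.48 -3.354 -1.411
endloop
endfacet
facet normal -0.447 -0.701 0.556
outer loop
vertex 3.072 -3.907 -1.633
vertex 3.031 -3.08 -0.622
vertex 2.48 -3.354 -1.411
endloop
endfacet
facet normal -0.706 0.657 0.265
outer loop
vertex 2.48 -3.354 -1.411
vertex 3.708 -2.013 -1.467
vertex 3.157 -2.287 -2.255
endloop
endfacet
facet normal -0.551 -0.274 -0.788
outer loop
vertex 3.157 -2.287 -2.255
vertex 3.072 -3.907 -1.633
vertex 2.48 -3.354 -1.411
endloop
endfacet
facet normal 0.551 0.274 0.788
outer loop
vertex 3.031 -3.08 -0.622
vertex 4.3 -2.566 -1.689
vertex 3.708 -2.013 -1.467
endloop
endfacet
facet normal -0.446 -0.702 0.556
outer loop
vertex 3.623 -3.633 -0.845
vertex 3.031 -3.08 -0.622
vertex 3.072 -3.907 -1.633
endloop
endfacet
facet normal 0.552 0.273 0.788
outer loop
vertex 3.623 -3.633 -0.845
vertex 4.3 -2.566 -1.689
vertex 3.031 -3.08 -0.622
endloop
endfacet
facet normal 0.446 0.701 -0.556
outer loop
vertex 3.708 -2.013 -1.467
vertex 4.3 -2.566 -1.689
vertex 3.157 -2.287 -2.255
endloop
endfacet
facet normal -0.552 -0.273 -0.788
outer loop
vertex 3.749 -2.84 -2.478
vertex 3.072 -3.907 -1.633
vertex 3.157 -2.287 -2.255
endloop
endfacet
facet normal 0.446 0.702 -0.555
outer loop
vertex 3.157 -2.287 -2.255
vertex 4.3 -2.566 -1.689
vertex 3.749 -2.84 -2.478
endloop
endfacet
facet normal 0.706 -0.657 -0.265
outer loop
vertex 3.749 -2.84 -2.478
vertex 3.623 -3.633 -0.845
vertex 3.072 -3.907 -1.633
endloop
endfacet
facet normal 0.706 -0.657 -0.265
outer loop
vertex 4.3 -2.566 -1.689
vertex 3.623 -3.633 -0.845
vertex 3.749 -2.84 -2.478
endloop
endfacet

endsolid


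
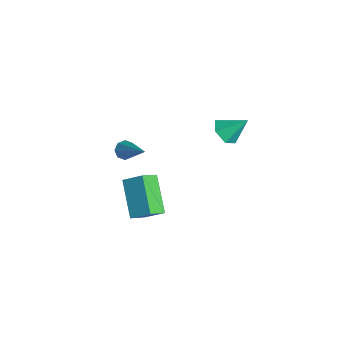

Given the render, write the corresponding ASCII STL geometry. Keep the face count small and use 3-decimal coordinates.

solid 
facet normal -0.765 -0.196 -0.614
outer loop
vertex 0.576 -2.939 1.419
vertex 0.235 -2.823 1.807
vertex 0.473 -2.547 1.422
endloop
endfacet
facet normal 0.747 0.201 -0.634
outer loop
vertex 0.576 -2.939 1.419
vertex 0.473 -2.547 1.422
vertex 1.885 -2.397 3.133
endloop
endfacet
facet normal -0.764 -0.198 -0.614
outer loop
vertex 0.473 -2.547 1.422
vertex 0.235 -2.823 1.807
vertex 0.23 -2.316 1.65
endloop
endfacet
facet normal 0.402 0.822 -0.404
outer loop
vertex 0.473 -2.547 1.422
vertex 0.23 -2.316 1.65
vertex 1.885 -2.397 3.133
endloop
endfacet
facet normal -0.764 -0.198 -0.614
outer loop
vertex 0.23 -2.316 1.65
vertex 0.235 -2.823 1.807
vertex -0.01 -2.382 1.97
endloop
endfacet
facet normal -0.080 0.986 0.143
outer loop
vertex 0.23 -2.316 1.65
vertex -0.01 -2.382 1.97
vertex 1.885 -2.397 3.133
endloop
endfacet
facet normal -0.763 -0.197 -0.615
outer loop
vertex -0.01 -2.382 1.97
vertex 0.235 -2.823 1.807
vertex -0.107 -2.706 2.194
endloop
endfacet
facet normal -0.416 0.598 0.685
outer loop
vertex -0.01 -2.382 1.97
vertex -0.107 -2.706 2.194
vertex 1.885 -2.397 3.133
endloop
endfacet
facet normal -0.763 -0.197 -0.615
outer loop
vertex -0.107 -2.706 2.194
vertex 0.235 -2.823 1.807
vertex -0.004 -3.098 2.192
endloop
endfacet
facet normal -0.409 -0.112 0.905
outer loop
vertex -0.107 -2.706 2.194
vertex -0.004 -3.098 2.192
vertex 1.885 -2.397 3.133
endloop
endfacet
facet normal -0.765 -0.195 -0.614
outer loop
vertex -0.004 -3.098 2.192
vertex 0.235 -2.823 1.807
vertex 0.239 -3.329 1.963
endloop
endfacet
facet normal -0.063 -0.735 0.675
outer loop
vertex -0.004 -3.098 2.192
vertex 0.239 -3.329 1.963
vertex 1.885 -2.397 3.133
endloop
endfacet
facet normal -0.764 -0.196 -0.615
outer loop
vertex 0.239 -3.329 1.963
vertex 0.235 -2.823 1.807
vertex 0.48 -3.263 1.643
endloop
endfacet
facet normal 0.418 -0.899 0.129
outer loop
vertex 0.239 -3.329 1.963
vertex 0.48 -3.263 1.643
vertex 1.885 -2.397 3.133
endloop
endfacet
facet normal -0.765 -0.197 -0.613
outer loop
vertex 0.48 -3.263 1.643
vertex 0.235 -2.823 1.807
vertex 0.576 -2.939 1.419
endloop
endfacet
facet normal 0.754 -0.510 -0.414
outer loop
vertex 0.48 -3.263 1.643
vertex 0.576 -2.939 1.419
vertex 1.885 -2.397 3.133
endloop
endfacet
facet normal -0.302 -0.661 -0.687
outer loop
vertex 0.945 2.306 1.324
vertex 0.456 1.981 1.852
vertex 0.204 2.573 1.393
endloop
endfacet
facet normal 0.288 0.891 -0.351
outer loop
vertex 0.945 2.306 1.324
vertex 0.204 2.573 1.393
vertex 0.884 2.919 2.828
endloop
endfacet
facet normal -0.301 -0.661 -0.687
outer loop
vertex 0.204 2.573 1.393
vertex 0.456 1.981 1.852
vertex -0.285 2.247 1.921
endloop
endfacet
facet normal -0.522 0.852 0.042
outer loop
vertex 0.204 2.573 1.393
vertex -0.285 2.247 1.921
vertex 0.884 2.919 2.828
endloop
endfacet
facet normal -0.301 -0.661 -0.688
outer loop
vertex -0.285 2.247 1.921
vertex 0.456 1.981 1.852
vertex -0.034 1.655 2.38
endloop
endfacet
facet normal -0.679 0.248 0.691
outer loop
vertex -0.285 2.247 1.921
vertex -0.034 1.655 2.38
vertex 0.884 2.919 2.828
endloop
endfacet
facet normal -0.301 -0.661 -0.688
outer loop
vertex -0.034 1.655 2.38
vertex 0.456 1.981 1.852
vertex 0.707 1.389 2.311
endloop
endfacet
facet normal -0.026 -0.317 0.948
outer loop
vertex -0.034 1.655 2.38
vertex 0.707 1.389 2.311
vertex 0.884 2.919 2.828
endloop
endfacet
facet normal -0.302 -0.661 -0.687
outer loop
vertex 0.707 1.389 2.311
vertex 0.456 1.981 1.852
vertex 1.196 1.714 1.783
endloop
endfacet
facet normal 0.784 -0.278 0.555
outer loop
vertex 0.707 1.389 2.311
vertex 1.196 1.714 1.783
vertex 0.884 2.919 2.828
endloop
endfacet
facet normal -0.302 -0.661 -0.687
outer loop
vertex 1.196 1.714 1.783
vertex 0.456 1.981 1.852
vertex 0.945 2.306 1.324
endloop
endfacet
facet normal 0.941 0.326 -0.095
outer loop
vertex 1.196 1.714 1.783
vertex 0.945 2.306 1.324
vertex 0.884 2.919 2.828
endloop
endfacet
facet normal -0.501 -0.649 -0.572
outer loop
vertex -1.901 -2.341 -2.832
vertex -2.287 -1.493 -3.455
vertex -0.179 -2.518 -4.14
endloop
endfacet
facet normal 0.345 -0.756 0.556
outer loop
vertex 0.447 -1.707 -3.425
vertex -1.901 -2.341 -2.832
vertex -0.179 -2.518 -4.14
endloop
endfacet
facet normal -0.501 -0.649 -0.572
outer loop
vertex -0.179 -2.518 -4.14
vertex -2.287 -1.493 -3.455
vertex -0.565 -1.671 -4.763
endloop
endfacet
facet normal 0.794 -0.081 -0.603
outer loop
vertex -0.565 -1.671 -4.763
vertex 0.447 -1.707 -3.425
vertex -0.179 -2.518 -4.14
endloop
endfacet
facet normal -0.794 0.081 0.603
outer loop
vertex -1.901 -2.341 -2.832
vertex -1.661 -0.682 -2.74
vertex -2.287 -1.493 -3.455
endloop
endfacet
facet normal 0.345 -0.756 0.557
outer loop
vertex -1.275 -1.529 -2.117
vertex -1.901 -2.341 -2.832
vertex 0.447 -1.707 -3.425
endloop
endfacet
facet normal -0.794 0.081 0.603
outer loop
vertex -1.275 -1.529 -2.117
vertex -1.661 -0.682 -2.74
vertex -1.901 -2.341 -2.832
endloop
endfacet
facet normal -0.344 0.756 -0.556
outer loop
vertex -2.287 -1.493 -3.455
vertex -1.661 -0.682 -2.74
vertex -0.565 -1.671 -4.763
endloop
endfacet
facet normal 0.794 -0.081 -0.603
outer loop
vertex 0.061 -0.859 -4.048
vertex 0.447 -1.707 -3.425
vertex -0.565 -1.671 -4.763
endloop
endfacet
facet normal -0.345 0.756 -0.556
outer loop
vertex -0.565 -1.671 -4.763
vertex -1.661 -0.682 -2.74
vertex 0.061 -0.859 -4.048
endloop
endfacet
facet normal 0.502 0.649 0.572
outer loop
vertex 0.061 -0.859 -4.048
vertex -1.275 -1.529 -2.117
vertex 0.447 -1.707 -3.425
endloop
endfacet
facet normal 0.501 0.649 0.572
outer loop
vertex -1.661 -0.682 -2.74
vertex -1.275 -1.529 -2.117
vertex 0.061 -0.859 -4.048
endloop
endfacet

endsolid


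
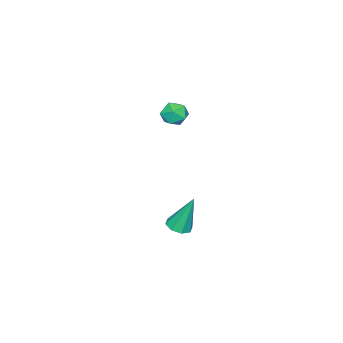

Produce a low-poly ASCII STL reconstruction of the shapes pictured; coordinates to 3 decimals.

solid 
facet normal 0.129 -0.315 -0.940
outer loop
vertex 0.564 0.555 -5.016
vertex 0.076 0.089 -4.927
vertex 0.091 0.734 -5.141
endloop
endfacet
facet normal 0.345 0.938 0.038
outer loop
vertex 0.564 0.555 -5.016
vertex 0.091 0.734 -5.141
vertex -0.196 0.751 -2.953
endloop
endfacet
facet normal 0.130 -0.315 -0.940
outer loop
vertex 0.091 0.734 -5.141
vertex 0.076 0.089 -4.927
vertex -0.39 0.536 -5.141
endloop
endfacet
facet normal -0.380 0.923 -0.057
outer loop
vertex 0.091 0.734 -5.141
vertex -0.39 0.536 -5.141
vertex -0.196 0.751 -2.953
endloop
endfacet
facet normal 0.130 -0.314 -0.940
outer loop
vertex -0.39 0.536 -5.141
vertex 0.076 0.089 -4.927
vertex -0.598 0.076 -5.016
endloop
endfacet
facet normal -0.906 0.420 0.039
outer loop
vertex -0.39 0.536 -5.141
vertex -0.598 0.076 -5.016
vertex -0.196 0.751 -2.953
endloop
endfacet
facet normal 0.130 -0.316 -0.940
outer loop
vertex -0.598 0.076 -5.016
vertex 0.076 0.089 -4.927
vertex -0.411 -0.377 -4.838
endloop
endfacet
facet normal -0.923 -0.275 0.270
outer loop
vertex -0.598 0.076 -5.016
vertex -0.411 -0.377 -4.838
vertex -0.196 0.751 -2.953
endloop
endfacet
facet normal 0.130 -0.315 -0.940
outer loop
vertex -0.411 -0.377 -4.838
vertex 0.076 0.089 -4.927
vertex 0.061 -0.556 -4.713
endloop
endfacet
facet normal -0.420 -0.757 0.501
outer loop
vertex -0.411 -0.377 -4.838
vertex 0.061 -0.556 -4.713
vertex -0.196 0.751 -2.953
endloop
endfacet
facet normal 0.130 -0.315 -0.940
outer loop
vertex 0.061 -0.556 -4.713
vertex 0.076 0.089 -4.927
vertex 0.542 -0.357 -4.713
endloop
endfacet
facet normal 0.307 -0.742 0.596
outer loop
vertex 0.061 -0.556 -4.713
vertex 0.542 -0.357 -4.713
vertex -0.196 0.751 -2.953
endloop
endfacet
facet normal 0.129 -0.316 -0.940
outer loop
vertex 0.542 -0.357 -4.713
vertex 0.076 0.089 -4.927
vertex 0.75 0.103 -4.839
endloop
endfacet
facet normal 0.832 -0.239 0.500
outer loop
vertex 0.542 -0.357 -4.713
vertex 0.75 0.103 -4.839
vertex -0.196 0.751 -2.953
endloop
endfacet
facet normal 0.129 -0.315 -0.940
outer loop
vertex 0.75 0.103 -4.839
vertex 0.076 0.089 -4.927
vertex 0.564 0.555 -5.016
endloop
endfacet
facet normal 0.849 0.455 0.269
outer loop
vertex 0.75 0.103 -4.839
vertex 0.564 0.555 -5.016
vertex -0.196 0.751 -2.953
endloop
endfacet
facet normal -0.829 0.392 0.399
outer loop
vertex -1.366 -0.292 1.86
vertex -1.461 -0.917 2.276
vertex -1.056 -0.338 2.549
endloop
endfacet
facet normal -0.364 0.904 0.224
outer loop
vertex -1.366 -0.292 1.86
vertex -1.056 -0.338 2.549
vertex -0.663 -0.038 1.976
endloop
endfacet
facet normal -0.229 0.850 -0.475
outer loop
vertex -1.366 -0.292 1.86
vertex -0.663 -0.038 1.976
vertex -0.824 -0.431 1.35
endloop
endfacet
facet normal -0.610 0.305 -0.731
outer loop
vertex -1.366 -0.292 1.86
vertex -0.824 -0.431 1.35
vertex -1.317 -0.974 1.535
endloop
endfacet
facet normal -0.981 0.021 -0.192
outer loop
vertex -1.366 -0.292 1.86
vertex -1.317 -0.974 1.535
vertex -1.461 -0.917 2.276
endloop
endfacet
facet normal 0.245 0.780 0.576
outer loop
vertex -0.663 -0.038 1.976
vertex -1.056 -0.338 2.549
vertex -0.323 -0.506 2.465
endloop
endfacet
facet normal -0.509 -0.050 0.860
outer loop
vertex -1.056 -0.338 2.549
vertex -1.461 -0.917 2.276
vertex -0.816 -1.049 2.65
endloop
endfacet
facet normal -0.754 -0.649 -0.097
outer loop
vertex -1.461 -0.917 2.276
vertex -1.317 -0.974 1.535
vertex -0.977 -1.442 2.024
endloop
endfacet
facet normal -0.155 -0.190 -0.970
outer loop
vertex -1.317 -0.974 1.535
vertex -0.824 -0.431 1.35
vertex -0.584 -1.142 1.451
endloop
endfacet
facet normal 0.463 0.692 -0.554
outer loop
vertex -0.824 -0.431 1.35
vertex -0.663 -0.038 1.976
vertex -0.179 -0.563 1.724
endloop
endfacet
facet normal 0.610 -0.305 0.731
outer loop
vertex -0.274 -1.188 2.14
vertex -0.323 -0.506 2.465
vertex -0.816 -1.049 2.65
endloop
endfacet
facet normal 0.229 -0.850 0.475
outer loop
vertex -0.274 -1.188 2.14
vertex -0.816 -1.049 2.65
vertex -0.977 -1.442 2.024
endloop
endfacet
facet normal 0.364 -0.904 -0.224
outer loop
vertex -0.274 -1.188 2.14
vertex -0.977 -1.442 2.024
vertex -0.584 -1.142 1.451
endloop
endfacet
facet normal 0.829 -0.392 -0.399
outer loop
vertex -0.274 -1.188 2.14
vertex -0.584 -1.142 1.451
vertex -0.179 -0.563 1.724
endloop
endfacet
facet normal 0.981 -0.021 0.192
outer loop
vertex -0.274 -1.188 2.14
vertex -0.179 -0.563 1.724
vertex -0.323 -0.506 2.465
endloop
endfacet
facet normal 0.155 0.190 0.970
outer loop
vertex -0.816 -1.049 2.65
vertex -0.323 -0.506 2.465
vertex -1.056 -0.338 2.549
endloop
endfacet
facet normal -0.463 -0.692 0.554
outer loop
vertex -0.977 -1.442 2.024
vertex -0.816 -1.049 2.65
vertex -1.461 -0.917 2.276
endloop
endfacet
facet normal -0.245 -0.780 -0.576
outer loop
vertex -0.584 -1.142 1.451
vertex -0.977 -1.442 2.024
vertex -1.317 -0.974 1.535
endloop
endfacet
facet normal 0.509 0.050 -0.860
outer loop
vertex -0.179 -0.563 1.724
vertex -0.584 -1.142 1.451
vertex -0.824 -0.431 1.35
endloop
endfacet
facet normal 0.754 0.649 0.097
outer loop
vertex -0.323 -0.506 2.465
vertex -0.179 -0.563 1.724
vertex -0.663 -0.038 1.976
endloop
endfacet

endsolid


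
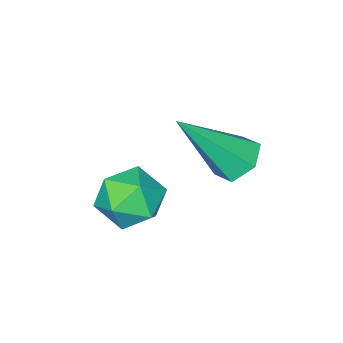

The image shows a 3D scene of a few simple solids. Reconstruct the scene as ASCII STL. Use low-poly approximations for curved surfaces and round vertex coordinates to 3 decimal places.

solid 
facet normal -0.024 -0.145 0.989
outer loop
vertex -0.524 2.153 -2.42
vertex -1.078 1.422 -2.541
vertex -0.16 1.31 -2.535
endloop
endfacet
facet normal 0.594 0.149 0.790
outer loop
vertex -0.524 2.153 -2.42
vertex -0.16 1.31 -2.535
vertex 0.22 2.04 -2.958
endloop
endfacet
facet normal 0.450 0.765 0.461
outer loop
vertex -0.524 2.153 -2.42
vertex 0.22 2.04 -2.958
vertex -0.463 2.603 -3.226
endloop
endfacet
facet normal -0.259 0.852 0.456
outer loop
vertex -0.524 2.153 -2.42
vertex -0.463 2.603 -3.226
vertex -1.266 2.221 -2.968
endloop
endfacet
facet normal -0.552 0.288 0.783
outer loop
vertex -0.524 2.153 -2.42
vertex -1.266 2.221 -2.968
vertex -1.078 1.422 -2.541
endloop
endfacet
facet normal 0.904 -0.286 0.318
outer loop
vertex 0.22 2.04 -2.958
vertex -0.16 1.31 -2.535
vertex 0.126 1.239 -3.412
endloop
endfacet
facet normal -0.097 -0.763 0.639
outer loop
vertex -0.16 1.31 -2.535
vertex -1.078 1.422 -2.541
vertex -0.677 0.857 -3.154
endloop
endfacet
facet normal -0.951 -0.061 0.304
outer loop
vertex -1.078 1.422 -2.541
vertex -1.266 2.221 -2.968
vertex -1.36 1.42 -3.422
endloop
endfacet
facet normal -0.476 0.850 -0.224
outer loop
vertex -1.266 2.221 -2.968
vertex -0.463 2.603 -3.226
vertex -0.98 2.15 -3.845
endloop
endfacet
facet normal 0.670 0.710 -0.216
outer loop
vertex -0.463 2.603 -3.226
vertex 0.22 2.04 -2.958
vertex -0.062 2.038 -3.839
endloop
endfacet
facet normal 0.259 -0.852 -0.456
outer loop
vertex -0.616 1.307 -3.96
vertex 0.126 1.239 -3.412
vertex -0.677 0.857 -3.154
endloop
endfacet
facet normal -0.450 -0.765 -0.461
outer loop
vertex -0.616 1.307 -3.96
vertex -0.677 0.857 -3.154
vertex -1.36 1.42 -3.422
endloop
endfacet
facet normal -0.594 -0.149 -0.790
outer loop
vertex -0.616 1.307 -3.96
vertex -1.36 1.42 -3.422
vertex -0.98 2.15 -3.845
endloop
endfacet
facet normal 0.024 0.145 -0.989
outer loop
vertex -0.616 1.307 -3.96
vertex -0.98 2.15 -3.845
vertex -0.062 2.038 -3.839
endloop
endfacet
facet normal 0.552 -0.288 -0.783
outer loop
vertex -0.616 1.307 -3.96
vertex -0.062 2.038 -3.839
vertex 0.126 1.239 -3.412
endloop
endfacet
facet normal 0.476 -0.850 0.224
outer loop
vertex -0.677 0.857 -3.154
vertex 0.126 1.239 -3.412
vertex -0.16 1.31 -2.535
endloop
endfacet
facet normal -0.670 -0.710 0.216
outer loop
vertex -1.36 1.42 -3.422
vertex -0.677 0.857 -3.154
vertex -1.078 1.422 -2.541
endloop
endfacet
facet normal -0.904 0.286 -0.318
outer loop
vertex -0.98 2.15 -3.845
vertex -1.36 1.42 -3.422
vertex -1.266 2.221 -2.968
endloop
endfacet
facet normal 0.097 0.763 -0.639
outer loop
vertex -0.062 2.038 -3.839
vertex -0.98 2.15 -3.845
vertex -0.463 2.603 -3.226
endloop
endfacet
facet normal 0.951 0.061 -0.304
outer loop
vertex 0.126 1.239 -3.412
vertex -0.062 2.038 -3.839
vertex 0.22 2.04 -2.958
endloop
endfacet
facet normal -0.573 0.317 -0.756
outer loop
vertex -1.988 3.039 -2.252
vertex -2.445 3.305 -1.794
vertex -1.916 3.699 -2.03
endloop
endfacet
facet normal 0.937 0.015 -0.350
outer loop
vertex -1.988 3.039 -2.252
vertex -1.916 3.699 -2.03
vertex -1.195 2.615 -0.146
endloop
endfacet
facet normal -0.573 0.318 -0.755
outer loop
vertex -1.916 3.699 -2.03
vertex -2.445 3.305 -1.794
vertex -2.373 3.965 -1.571
endloop
endfacet
facet normal 0.630 0.752 0.192
outer loop
vertex -1.916 3.699 -2.03
vertex -2.373 3.965 -1.571
vertex -1.195 2.615 -0.146
endloop
endfacet
facet normal -0.573 0.318 -0.755
outer loop
vertex -2.373 3.965 -1.571
vertex -2.445 3.305 -1.794
vertex -2.902 3.572 -1.335
endloop
endfacet
facet normal -0.152 0.651 0.743
outer loop
vertex -2.373 3.965 -1.571
vertex -2.902 3.572 -1.335
vertex -1.195 2.615 -0.146
endloop
endfacet
facet normal -0.574 0.317 -0.755
outer loop
vertex -2.902 3.572 -1.335
vertex -2.445 3.305 -1.794
vertex -2.973 2.912 -1.558
endloop
endfacet
facet normal -0.630 -0.187 0.754
outer loop
vertex -2.902 3.572 -1.335
vertex -2.973 2.912 -1.558
vertex -1.195 2.615 -0.146
endloop
endfacet
facet normal -0.574 0.317 -0.755
outer loop
vertex -2.973 2.912 -1.558
vertex -2.445 3.305 -1.794
vertex -2.517 2.646 -2.016
endloop
endfacet
facet normal -0.323 -0.922 0.213
outer loop
vertex -2.973 2.912 -1.558
vertex -2.517 2.646 -2.016
vertex -1.195 2.615 -0.146
endloop
endfacet
facet normal -0.573 0.317 -0.756
outer loop
vertex -2.517 2.646 -2.016
vertex -2.445 3.305 -1.794
vertex -1.988 3.039 -2.252
endloop
endfacet
facet normal 0.459 -0.821 -0.338
outer loop
vertex -2.517 2.646 -2.016
vertex -1.988 3.039 -2.252
vertex -1.195 2.615 -0.146
endloop
endfacet

endsolid


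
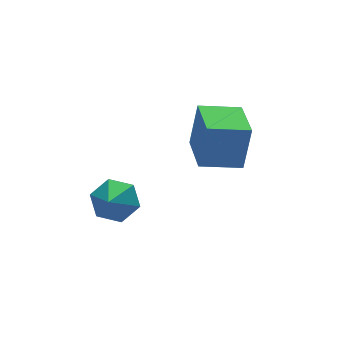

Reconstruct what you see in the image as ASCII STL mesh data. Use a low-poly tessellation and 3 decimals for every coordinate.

solid 
facet normal 0.503 0.604 -0.618
outer loop
vertex -0.401 0.5 0.886
vertex -1.051 0.513 0.37
vertex -0.989 1.079 0.973
endloop
endfacet
facet normal 0.129 -0.017 0.991
outer loop
vertex -0.401 0.5 0.886
vertex -0.989 1.079 0.973
vertex -1.589 -0.133 1.03
endloop
endfacet
facet normal 0.504 0.603 -0.618
outer loop
vertex -0.989 1.079 0.973
vertex -1.051 0.513 0.37
vertex -1.639 1.092 0.456
endloop
endfacet
facet normal -0.585 0.324 0.743
outer loop
vertex -0.989 1.079 0.973
vertex -1.639 1.092 0.456
vertex -1.589 -0.133 1.03
endloop
endfacet
facet normal 0.504 0.604 -0.618
outer loop
vertex -1.639 1.092 0.456
vertex -1.051 0.513 0.37
vertex -1.7 0.526 -0.147
endloop
endfacet
facet normal -0.995 0.005 0.096
outer loop
vertex -1.639 1.092 0.456
vertex -1.7 0.526 -0.147
vertex -1.589 -0.133 1.03
endloop
endfacet
facet normal 0.504 0.604 -0.617
outer loop
vertex -1.7 0.526 -0.147
vertex -1.051 0.513 0.37
vertex -1.112 -0.053 -0.234
endloop
endfacet
facet normal -0.691 -0.656 -0.302
outer loop
vertex -1.7 0.526 -0.147
vertex -1.112 -0.053 -0.234
vertex -1.589 -0.133 1.03
endloop
endfacet
facet normal 0.504 0.604 -0.617
outer loop
vertex -1.112 -0.053 -0.234
vertex -1.051 0.513 0.37
vertex -0.463 -0.066 0.283
endloop
endfacet
facet normal 0.023 -0.998 -0.054
outer loop
vertex -1.112 -0.053 -0.234
vertex -0.463 -0.066 0.283
vertex -1.589 -0.133 1.03
endloop
endfacet
facet normal 0.503 0.604 -0.618
outer loop
vertex -0.463 -0.066 0.283
vertex -1.051 0.513 0.37
vertex -0.401 0.5 0.886
endloop
endfacet
facet normal 0.434 -0.679 0.593
outer loop
vertex -0.463 -0.066 0.283
vertex -0.401 0.5 0.886
vertex -1.589 -0.133 1.03
endloop
endfacet
facet normal -0.925 0.338 0.172
outer loop
vertex 0.858 -1.892 4.898
vertex 1.37 -0.389 4.703
vertex 0.533 -1.985 3.334
endloop
endfacet
facet normal -0.320 -0.939 0.122
outer loop
vertex 1.81 -2.451 3.097
vertex 0.858 -1.892 4.898
vertex 0.533 -1.985 3.334
endloop
endfacet
facet normal -0.925 0.337 0.172
outer loop
vertex 0.533 -1.985 3.334
vertex 1.37 -0.389 4.703
vertex 1.045 -0.481 3.139
endloop
endfacet
facet normal -0.203 -0.058 -0.978
outer loop
vertex 1.045 -0.481 3.139
vertex 1.81 -2.451 3.097
vertex 0.533 -1.985 3.334
endloop
endfacet
facet normal 0.203 0.058 0.978
outer loop
vertex 0.858 -1.892 4.898
vertex 2.647 -0.855 4.466
vertex 1.37 -0.389 4.703
endloop
endfacet
facet normal -0.321 -0.939 0.122
outer loop
vertex 2.135 -2.359 4.661
vertex 0.858 -1.892 4.898
vertex 1.81 -2.451 3.097
endloop
endfacet
facet normal 0.203 0.058 0.978
outer loop
vertex 2.135 -2.359 4.661
vertex 2.647 -0.855 4.466
vertex 0.858 -1.892 4.898
endloop
endfacet
facet normal 0.320 0.939 -0.122
outer loop
vertex 1.37 -0.389 4.703
vertex 2.647 -0.855 4.466
vertex 1.045 -0.481 3.139
endloop
endfacet
facet normal -0.203 -0.058 -0.978
outer loop
vertex 2.322 -0.948 2.902
vertex 1.81 -2.451 3.097
vertex 1.045 -0.481 3.139
endloop
endfacet
facet normal 0.321 0.939 -0.122
outer loop
vertex 1.045 -0.481 3.139
vertex 2.647 -0.855 4.466
vertex 2.322 -0.948 2.902
endloop
endfacet
facet normal 0.925 -0.338 -0.172
outer loop
vertex 2.322 -0.948 2.902
vertex 2.135 -2.359 4.661
vertex 1.81 -2.451 3.097
endloop
endfacet
facet normal 0.925 -0.337 -0.172
outer loop
vertex 2.647 -0.855 4.466
vertex 2.135 -2.359 4.661
vertex 2.322 -0.948 2.902
endloop
endfacet

endsolid


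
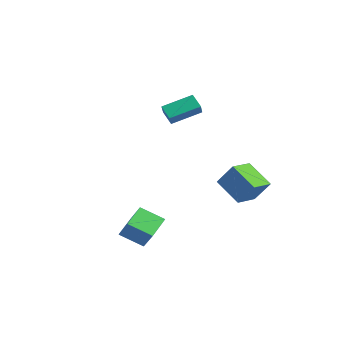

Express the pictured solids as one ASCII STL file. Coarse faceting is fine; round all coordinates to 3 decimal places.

solid 
facet normal -0.614 0.444 -0.653
outer loop
vertex -1.89 2.878 2.469
vertex -1.124 2.954 1.8
vertex -2.362 1.136 1.729
endloop
endfacet
facet normal -0.751 -0.075 0.656
outer loop
vertex -1.656 0.626 2.48
vertex -1.89 2.878 2.469
vertex -2.362 1.136 1.729
endloop
endfacet
facet normal -0.614 0.444 -0.652
outer loop
vertex -2.362 1.136 1.729
vertex -1.124 2.954 1.8
vertex -1.596 1.213 1.06
endloop
endfacet
facet normal -0.242 -0.893 -0.379
outer loop
vertex -1.596 1.213 1.06
vertex -1.656 0.626 2.48
vertex -2.362 1.136 1.729
endloop
endfacet
facet normal 0.242 0.893 0.379
outer loop
vertex -1.89 2.878 2.469
vertex -0.418 2.444 2.551
vertex -1.124 2.954 1.8
endloop
endfacet
facet normal -0.751 -0.075 0.655
outer loop
vertex -1.184 2.367 3.22
vertex -1.89 2.878 2.469
vertex -1.656 0.626 2.48
endloop
endfacet
facet normal 0.242 0.893 0.380
outer loop
vertex -1.184 2.367 3.22
vertex -0.418 2.444 2.551
vertex -1.89 2.878 2.469
endloop
endfacet
facet normal 0.751 0.075 -0.656
outer loop
vertex -1.124 2.954 1.8
vertex -0.418 2.444 2.551
vertex -1.596 1.213 1.06
endloop
endfacet
facet normal -0.243 -0.893 -0.379
outer loop
vertex -0.89 0.702 1.811
vertex -1.656 0.626 2.48
vertex -1.596 1.213 1.06
endloop
endfacet
facet normal 0.751 0.075 -0.656
outer loop
vertex -1.596 1.213 1.06
vertex -0.418 2.444 2.551
vertex -0.89 0.702 1.811
endloop
endfacet
facet normal 0.614 -0.444 0.653
outer loop
vertex -0.89 0.702 1.811
vertex -1.184 2.367 3.22
vertex -1.656 0.626 2.48
endloop
endfacet
facet normal 0.614 -0.444 0.652
outer loop
vertex -0.418 2.444 2.551
vertex -1.184 2.367 3.22
vertex -0.89 0.702 1.811
endloop
endfacet
facet normal -0.473 0.758 0.448
outer loop
vertex 2.43 -3.562 -3.725
vertex 3.506 -3.614 -2.501
vertex 3.335 -2.553 -4.477
endloop
endfacet
facet normal -0.660 0.032 -0.751
outer loop
vertex 4.054 -3.706 -5.159
vertex 2.43 -3.562 -3.725
vertex 3.335 -2.553 -4.477
endloop
endfacet
facet normal -0.473 0.758 0.448
outer loop
vertex 3.335 -2.553 -4.477
vertex 3.506 -3.614 -2.501
vertex 4.411 -2.605 -3.253
endloop
endfacet
facet normal 0.584 0.651 -0.485
outer loop
vertex 4.411 -2.605 -3.253
vertex 4.054 -3.706 -5.159
vertex 3.335 -2.553 -4.477
endloop
endfacet
facet normal -0.584 -0.651 0.485
outer loop
vertex 2.43 -3.562 -3.725
vertex 4.225 -4.767 -3.183
vertex 3.506 -3.614 -2.501
endloop
endfacet
facet normal -0.660 0.032 -0.751
outer loop
vertex 3.149 -4.715 -4.407
vertex 2.43 -3.562 -3.725
vertex 4.054 -3.706 -5.159
endloop
endfacet
facet normal -0.584 -0.651 0.485
outer loop
vertex 3.149 -4.715 -4.407
vertex 4.225 -4.767 -3.183
vertex 2.43 -3.562 -3.725
endloop
endfacet
facet normal 0.660 -0.032 0.751
outer loop
vertex 3.506 -3.614 -2.501
vertex 4.225 -4.767 -3.183
vertex 4.411 -2.605 -3.253
endloop
endfacet
facet normal 0.584 0.651 -0.485
outer loop
vertex 5.13 -3.758 -3.935
vertex 4.054 -3.706 -5.159
vertex 4.411 -2.605 -3.253
endloop
endfacet
facet normal 0.660 -0.032 0.751
outer loop
vertex 4.411 -2.605 -3.253
vertex 4.225 -4.767 -3.183
vertex 5.13 -3.758 -3.935
endloop
endfacet
facet normal 0.473 -0.758 -0.448
outer loop
vertex 5.13 -3.758 -3.935
vertex 3.149 -4.715 -4.407
vertex 4.054 -3.706 -5.159
endloop
endfacet
facet normal 0.473 -0.758 -0.448
outer loop
vertex 4.225 -4.767 -3.183
vertex 3.149 -4.715 -4.407
vertex 5.13 -3.758 -3.935
endloop
endfacet
facet normal -0.801 -0.202 0.564
outer loop
vertex 2.761 2.593 -1.023
vertex 2.26 3.992 -1.233
vertex 1.93 2.092 -2.382
endloop
endfacet
facet normal 0.334 -0.932 0.140
outer loop
vertex 3.5 2.488 -3.487
vertex 2.761 2.593 -1.023
vertex 1.93 2.092 -2.382
endloop
endfacet
facet normal -0.801 -0.202 0.564
outer loop
vertex 1.93 2.092 -2.382
vertex 2.26 3.992 -1.233
vertex 1.43 3.491 -2.592
endloop
endfacet
facet normal -0.497 -0.300 -0.814
outer loop
vertex 1.43 3.491 -2.592
vertex 3.5 2.488 -3.487
vertex 1.93 2.092 -2.382
endloop
endfacet
facet normal 0.497 0.300 0.814
outer loop
vertex 2.761 2.593 -1.023
vertex 3.83 4.388 -2.338
vertex 2.26 3.992 -1.233
endloop
endfacet
facet normal 0.334 -0.932 0.140
outer loop
vertex 4.33 2.989 -2.128
vertex 2.761 2.593 -1.023
vertex 3.5 2.488 -3.487
endloop
endfacet
facet normal 0.498 0.300 0.814
outer loop
vertex 4.33 2.989 -2.128
vertex 3.83 4.388 -2.338
vertex 2.761 2.593 -1.023
endloop
endfacet
facet normal -0.334 0.932 -0.140
outer loop
vertex 2.26 3.992 -1.233
vertex 3.83 4.388 -2.338
vertex 1.43 3.491 -2.592
endloop
endfacet
facet normal -0.497 -0.300 -0.814
outer loop
vertex 2.999 3.887 -3.697
vertex 3.5 2.488 -3.487
vertex 1.43 3.491 -2.592
endloop
endfacet
facet normal -0.334 0.932 -0.140
outer loop
vertex 1.43 3.491 -2.592
vertex 3.83 4.388 -2.338
vertex 2.999 3.887 -3.697
endloop
endfacet
facet normal 0.801 0.202 -0.564
outer loop
vertex 2.999 3.887 -3.697
vertex 4.33 2.989 -2.128
vertex 3.5 2.488 -3.487
endloop
endfacet
facet normal 0.801 0.202 -0.564
outer loop
vertex 3.83 4.388 -2.338
vertex 4.33 2.989 -2.128
vertex 2.999 3.887 -3.697
endloop
endfacet

endsolid


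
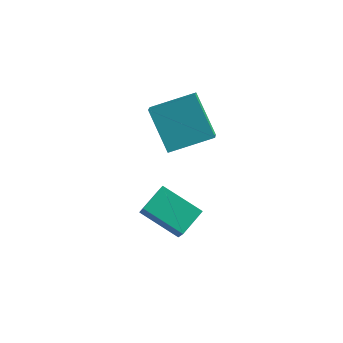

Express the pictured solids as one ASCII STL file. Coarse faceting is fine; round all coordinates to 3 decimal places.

solid 
facet normal -0.600 0.296 0.743
outer loop
vertex -3.23 2.246 2.054
vertex -2.066 3.291 2.577
vertex -3.543 2.839 1.565
endloop
endfacet
facet normal -0.706 -0.634 -0.317
outer loop
vertex -2.474 2.309 0.243
vertex -3.23 2.246 2.054
vertex -3.543 2.839 1.565
endloop
endfacet
facet normal -0.600 0.297 0.743
outer loop
vertex -3.543 2.839 1.565
vertex -2.066 3.291 2.577
vertex -2.378 3.884 2.088
endloop
endfacet
facet normal -0.376 0.714 -0.590
outer loop
vertex -2.378 3.884 2.088
vertex -2.474 2.309 0.243
vertex -3.543 2.839 1.565
endloop
endfacet
facet normal 0.376 -0.714 0.590
outer loop
vertex -3.23 2.246 2.054
vertex -0.997 2.761 1.255
vertex -2.066 3.291 2.577
endloop
endfacet
facet normal -0.706 -0.633 -0.317
outer loop
vertex -2.162 1.716 0.732
vertex -3.23 2.246 2.054
vertex -2.474 2.309 0.243
endloop
endfacet
facet normal 0.376 -0.714 0.590
outer loop
vertex -2.162 1.716 0.732
vertex -0.997 2.761 1.255
vertex -3.23 2.246 2.054
endloop
endfacet
facet normal 0.706 0.633 0.317
outer loop
vertex -2.066 3.291 2.577
vertex -0.997 2.761 1.255
vertex -2.378 3.884 2.088
endloop
endfacet
facet normal -0.376 0.714 -0.590
outer loop
vertex -1.31 3.354 0.766
vertex -2.474 2.309 0.243
vertex -2.378 3.884 2.088
endloop
endfacet
facet normal 0.706 0.634 0.316
outer loop
vertex -2.378 3.884 2.088
vertex -0.997 2.761 1.255
vertex -1.31 3.354 0.766
endloop
endfacet
facet normal 0.600 -0.297 -0.743
outer loop
vertex -1.31 3.354 0.766
vertex -2.162 1.716 0.732
vertex -2.474 2.309 0.243
endloop
endfacet
facet normal 0.600 -0.296 -0.743
outer loop
vertex -0.997 2.761 1.255
vertex -2.162 1.716 0.732
vertex -1.31 3.354 0.766
endloop
endfacet
facet normal -0.391 0.493 -0.777
outer loop
vertex -2.64 1.899 -1.749
vertex -1.184 1.983 -2.429
vertex -2.82 0.97 -2.248
endloop
endfacet
facet normal -0.905 -0.052 0.423
outer loop
vertex -2.096 0.057 -0.811
vertex -2.64 1.899 -1.749
vertex -2.82 0.97 -2.248
endloop
endfacet
facet normal -0.391 0.493 -0.777
outer loop
vertex -2.82 0.97 -2.248
vertex -1.184 1.983 -2.429
vertex -1.363 1.053 -2.929
endloop
endfacet
facet normal -0.169 -0.868 -0.467
outer loop
vertex -1.363 1.053 -2.929
vertex -2.096 0.057 -0.811
vertex -2.82 0.97 -2.248
endloop
endfacet
facet normal 0.168 0.868 0.467
outer loop
vertex -2.64 1.899 -1.749
vertex -0.46 1.07 -0.992
vertex -1.184 1.983 -2.429
endloop
endfacet
facet normal -0.905 -0.053 0.422
outer loop
vertex -1.917 0.987 -0.311
vertex -2.64 1.899 -1.749
vertex -2.096 0.057 -0.811
endloop
endfacet
facet normal 0.168 0.869 0.466
outer loop
vertex -1.917 0.987 -0.311
vertex -0.46 1.07 -0.992
vertex -2.64 1.899 -1.749
endloop
endfacet
facet normal 0.905 0.053 -0.422
outer loop
vertex -1.184 1.983 -2.429
vertex -0.46 1.07 -0.992
vertex -1.363 1.053 -2.929
endloop
endfacet
facet normal -0.168 -0.868 -0.466
outer loop
vertex -0.64 0.141 -1.491
vertex -2.096 0.057 -0.811
vertex -1.363 1.053 -2.929
endloop
endfacet
facet normal 0.905 0.052 -0.422
outer loop
vertex -1.363 1.053 -2.929
vertex -0.46 1.07 -0.992
vertex -0.64 0.141 -1.491
endloop
endfacet
facet normal 0.391 -0.493 0.777
outer loop
vertex -0.64 0.141 -1.491
vertex -1.917 0.987 -0.311
vertex -2.096 0.057 -0.811
endloop
endfacet
facet normal 0.391 -0.493 0.777
outer loop
vertex -0.46 1.07 -0.992
vertex -1.917 0.987 -0.311
vertex -0.64 0.141 -1.491
endloop
endfacet

endsolid


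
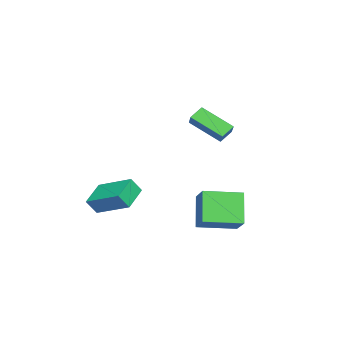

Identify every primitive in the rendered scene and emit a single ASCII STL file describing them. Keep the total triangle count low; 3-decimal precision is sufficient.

solid 
facet normal -0.320 0.457 -0.830
outer loop
vertex -1.17 -2.91 -2.061
vertex -0.609 -1.1 -1.28
vertex 0.208 -3.07 -2.68
endloop
endfacet
facet normal -0.274 -0.883 -0.381
outer loop
vertex 0.509 -3.5 -1.9
vertex -1.17 -2.91 -2.061
vertex 0.208 -3.07 -2.68
endloop
endfacet
facet normal -0.319 0.457 -0.830
outer loop
vertex 0.208 -3.07 -2.68
vertex -0.609 -1.1 -1.28
vertex 0.77 -1.26 -1.899
endloop
endfacet
facet normal 0.907 -0.105 -0.408
outer loop
vertex 0.77 -1.26 -1.899
vertex 0.509 -3.5 -1.9
vertex 0.208 -3.07 -2.68
endloop
endfacet
facet normal -0.907 0.105 0.408
outer loop
vertex -1.17 -2.91 -2.061
vertex -0.308 -1.53 -0.5
vertex -0.609 -1.1 -1.28
endloop
endfacet
facet normal -0.274 -0.883 -0.381
outer loop
vertex -0.87 -3.34 -1.281
vertex -1.17 -2.91 -2.061
vertex 0.509 -3.5 -1.9
endloop
endfacet
facet normal -0.907 0.106 0.407
outer loop
vertex -0.87 -3.34 -1.281
vertex -0.308 -1.53 -0.5
vertex -1.17 -2.91 -2.061
endloop
endfacet
facet normal 0.274 0.883 0.381
outer loop
vertex -0.609 -1.1 -1.28
vertex -0.308 -1.53 -0.5
vertex 0.77 -1.26 -1.899
endloop
endfacet
facet normal 0.907 -0.106 -0.407
outer loop
vertex 1.07 -1.69 -1.119
vertex 0.509 -3.5 -1.9
vertex 0.77 -1.26 -1.899
endloop
endfacet
facet normal 0.274 0.883 0.381
outer loop
vertex 0.77 -1.26 -1.899
vertex -0.308 -1.53 -0.5
vertex 1.07 -1.69 -1.119
endloop
endfacet
facet normal 0.320 -0.457 0.830
outer loop
vertex 1.07 -1.69 -1.119
vertex -0.87 -3.34 -1.281
vertex 0.509 -3.5 -1.9
endloop
endfacet
facet normal 0.320 -0.457 0.830
outer loop
vertex -0.308 -1.53 -0.5
vertex -0.87 -3.34 -1.281
vertex 1.07 -1.69 -1.119
endloop
endfacet
facet normal -0.713 -0.424 -0.559
outer loop
vertex 0.002 1.739 -1.169
vertex -0.844 3.469 -1.401
vertex 1.023 2.033 -2.695
endloop
endfacet
facet normal 0.436 -0.892 0.120
outer loop
vertex 2.064 2.651 -1.879
vertex 0.002 1.739 -1.169
vertex 1.023 2.033 -2.695
endloop
endfacet
facet normal -0.713 -0.424 -0.559
outer loop
vertex 1.023 2.033 -2.695
vertex -0.844 3.469 -1.401
vertex 0.177 3.763 -2.927
endloop
endfacet
facet normal 0.549 0.158 -0.821
outer loop
vertex 0.177 3.763 -2.927
vertex 2.064 2.651 -1.879
vertex 1.023 2.033 -2.695
endloop
endfacet
facet normal -0.549 -0.158 0.821
outer loop
vertex 0.002 1.739 -1.169
vertex 0.197 4.087 -0.585
vertex -0.844 3.469 -1.401
endloop
endfacet
facet normal 0.436 -0.892 0.120
outer loop
vertex 1.043 2.357 -0.353
vertex 0.002 1.739 -1.169
vertex 2.064 2.651 -1.879
endloop
endfacet
facet normal -0.549 -0.158 0.821
outer loop
vertex 1.043 2.357 -0.353
vertex 0.197 4.087 -0.585
vertex 0.002 1.739 -1.169
endloop
endfacet
facet normal -0.436 0.892 -0.120
outer loop
vertex -0.844 3.469 -1.401
vertex 0.197 4.087 -0.585
vertex 0.177 3.763 -2.927
endloop
endfacet
facet normal 0.549 0.158 -0.821
outer loop
vertex 1.218 4.381 -2.111
vertex 2.064 2.651 -1.879
vertex 0.177 3.763 -2.927
endloop
endfacet
facet normal -0.436 0.892 -0.120
outer loop
vertex 0.177 3.763 -2.927
vertex 0.197 4.087 -0.585
vertex 1.218 4.381 -2.111
endloop
endfacet
facet normal 0.713 0.424 0.559
outer loop
vertex 1.218 4.381 -2.111
vertex 1.043 2.357 -0.353
vertex 2.064 2.651 -1.879
endloop
endfacet
facet normal 0.713 0.424 0.559
outer loop
vertex 0.197 4.087 -0.585
vertex 1.043 2.357 -0.353
vertex 1.218 4.381 -2.111
endloop
endfacet
facet normal -0.736 -0.297 -0.608
outer loop
vertex -4.248 0.692 2.786
vertex -4.049 2.328 1.744
vertex -3.673 0.3 2.281
endloop
endfacet
facet normal -0.102 -0.839 0.535
outer loop
vertex -2.951 0.592 2.876
vertex -4.248 0.692 2.786
vertex -3.673 0.3 2.281
endloop
endfacet
facet normal -0.736 -0.297 -0.608
outer loop
vertex -3.673 0.3 2.281
vertex -4.049 2.328 1.744
vertex -3.474 1.936 1.239
endloop
endfacet
facet normal 0.669 -0.456 -0.588
outer loop
vertex -3.474 1.936 1.239
vertex -2.951 0.592 2.876
vertex -3.673 0.3 2.281
endloop
endfacet
facet normal -0.669 0.456 0.588
outer loop
vertex -4.248 0.692 2.786
vertex -3.327 2.62 2.339
vertex -4.049 2.328 1.744
endloop
endfacet
facet normal -0.102 -0.839 0.535
outer loop
vertex -3.526 0.984 3.381
vertex -4.248 0.692 2.786
vertex -2.951 0.592 2.876
endloop
endfacet
facet normal -0.669 0.456 0.588
outer loop
vertex -3.526 0.984 3.381
vertex -3.327 2.62 2.339
vertex -4.248 0.692 2.786
endloop
endfacet
facet normal 0.102 0.839 -0.535
outer loop
vertex -4.049 2.328 1.744
vertex -3.327 2.62 2.339
vertex -3.474 1.936 1.239
endloop
endfacet
facet normal 0.669 -0.456 -0.588
outer loop
vertex -2.752 2.228 1.834
vertex -2.951 0.592 2.876
vertex -3.474 1.936 1.239
endloop
endfacet
facet normal 0.102 0.839 -0.535
outer loop
vertex -3.474 1.936 1.239
vertex -3.327 2.62 2.339
vertex -2.752 2.228 1.834
endloop
endfacet
facet normal 0.736 0.297 0.608
outer loop
vertex -2.752 2.228 1.834
vertex -3.526 0.984 3.381
vertex -2.951 0.592 2.876
endloop
endfacet
facet normal 0.736 0.297 0.608
outer loop
vertex -3.327 2.62 2.339
vertex -3.526 0.984 3.381
vertex -2.752 2.228 1.834
endloop
endfacet

endsolid
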